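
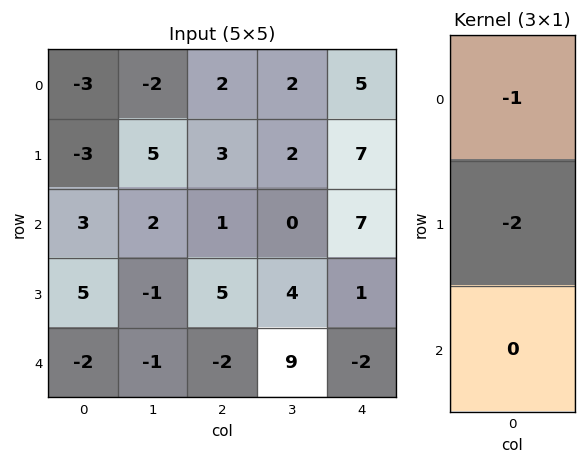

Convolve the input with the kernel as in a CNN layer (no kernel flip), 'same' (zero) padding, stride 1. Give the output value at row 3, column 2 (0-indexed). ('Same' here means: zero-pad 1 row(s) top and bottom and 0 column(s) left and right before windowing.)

The receptive field on the zero-padded input at this output position is [1 / 5 / -2]. Elementwise product with the kernel and sum: 1·-1 + 5·-2.

-11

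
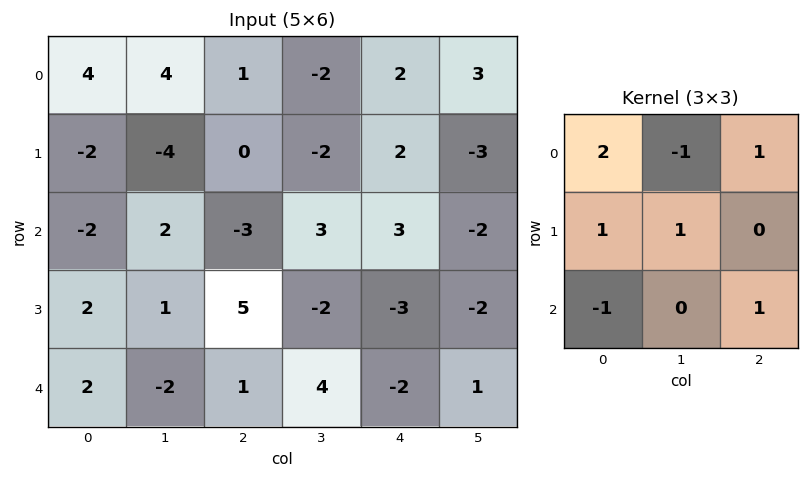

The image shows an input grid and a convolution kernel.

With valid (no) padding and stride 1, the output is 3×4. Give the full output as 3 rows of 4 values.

-2 2 10 -8
3 -14 -4 -3
-7 22 -6 -7

Output[0,0]: The receptive field on the input at this output position is [4 4 1 / -2 -4 0 / -2 2 -3]. Elementwise product with the kernel and sum: 4·2 + 4·-1 + 1·1 + -2·1 + -4·1 + -2·-1 + -3·1.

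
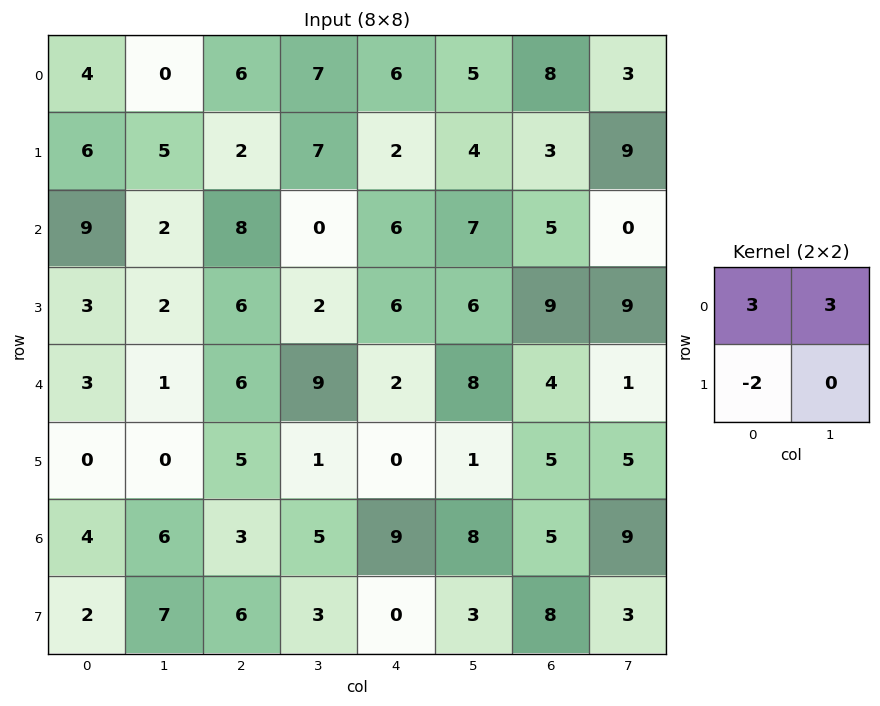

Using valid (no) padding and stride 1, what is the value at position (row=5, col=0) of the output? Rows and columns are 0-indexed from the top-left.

-8

The receptive field on the input at this output position is [0 0 / 4 6]. Elementwise product with the kernel and sum: 0·3 + 0·3 + 4·-2.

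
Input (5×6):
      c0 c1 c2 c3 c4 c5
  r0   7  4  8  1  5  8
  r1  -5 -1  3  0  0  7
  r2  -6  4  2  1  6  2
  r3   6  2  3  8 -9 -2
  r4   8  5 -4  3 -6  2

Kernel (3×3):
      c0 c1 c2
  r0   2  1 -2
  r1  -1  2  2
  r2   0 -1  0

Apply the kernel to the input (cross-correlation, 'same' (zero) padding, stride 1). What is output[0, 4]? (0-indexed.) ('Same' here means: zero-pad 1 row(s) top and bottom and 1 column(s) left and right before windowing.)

25

The receptive field on the zero-padded input at this output position is [0 0 0 / 1 5 8 / 0 0 7]. Elementwise product with the kernel and sum: 0·2 + 0·1 + 0·-2 + 1·-1 + 5·2 + 8·2 + 0·-1.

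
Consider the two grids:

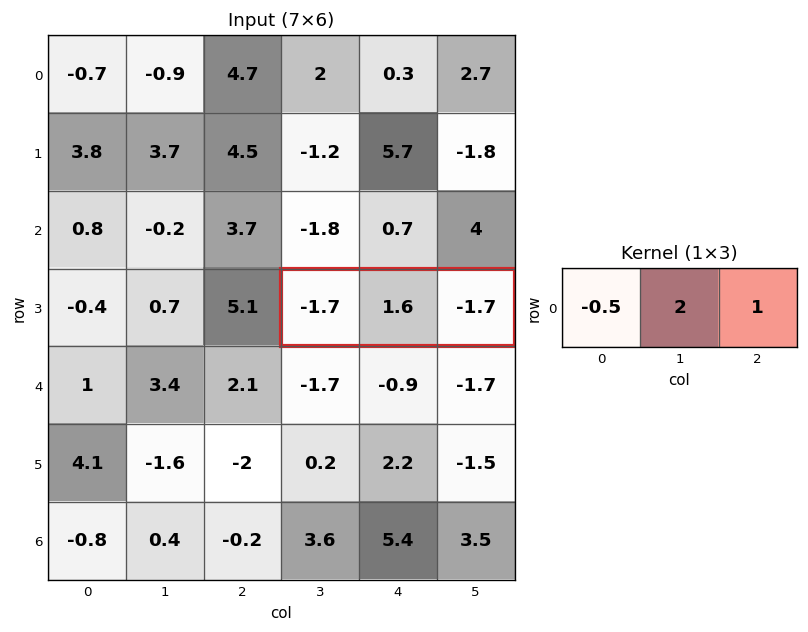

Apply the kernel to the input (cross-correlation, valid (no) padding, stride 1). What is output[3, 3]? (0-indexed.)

2.35

The receptive field on the input at this output position is [-1.7 1.6 -1.7]. Elementwise product with the kernel and sum: -1.7·-0.5 + 1.6·2 + -1.7·1.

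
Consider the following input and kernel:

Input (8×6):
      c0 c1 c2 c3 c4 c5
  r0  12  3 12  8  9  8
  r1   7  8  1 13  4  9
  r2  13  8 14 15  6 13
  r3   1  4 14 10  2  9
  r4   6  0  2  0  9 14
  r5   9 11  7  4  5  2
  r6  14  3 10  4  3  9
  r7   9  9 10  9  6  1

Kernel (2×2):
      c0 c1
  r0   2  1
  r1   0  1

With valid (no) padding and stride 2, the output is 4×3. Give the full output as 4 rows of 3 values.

35 45 35
38 53 34
23 8 34
40 33 16

Output[0,0]: The receptive field on the input at this output position is [12 3 / 7 8]. Elementwise product with the kernel and sum: 12·2 + 3·1 + 8·1.
Output[0,1]: The receptive field on the input at this output position is [12 8 / 1 13]. Elementwise product with the kernel and sum: 12·2 + 8·1 + 13·1.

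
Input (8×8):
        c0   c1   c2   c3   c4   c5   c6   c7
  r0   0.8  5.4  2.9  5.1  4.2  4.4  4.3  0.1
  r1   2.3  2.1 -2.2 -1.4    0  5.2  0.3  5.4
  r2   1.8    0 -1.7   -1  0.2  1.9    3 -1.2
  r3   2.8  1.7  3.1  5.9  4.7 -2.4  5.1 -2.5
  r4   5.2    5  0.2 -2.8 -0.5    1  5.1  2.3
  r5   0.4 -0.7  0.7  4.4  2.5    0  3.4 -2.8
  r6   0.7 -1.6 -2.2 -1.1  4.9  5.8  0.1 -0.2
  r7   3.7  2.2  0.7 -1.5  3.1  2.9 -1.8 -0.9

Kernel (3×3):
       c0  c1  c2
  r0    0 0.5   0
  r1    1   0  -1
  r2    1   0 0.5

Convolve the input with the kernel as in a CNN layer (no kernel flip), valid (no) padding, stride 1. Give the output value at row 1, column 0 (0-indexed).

The receptive field on the input at this output position is [2.3 2.1 -2.2 / 1.8 0 -1.7 / 2.8 1.7 3.1]. Elementwise product with the kernel and sum: 2.1·0.5 + 1.8·1 + -1.7·-1 + 2.8·1 + 3.1·0.5.

8.9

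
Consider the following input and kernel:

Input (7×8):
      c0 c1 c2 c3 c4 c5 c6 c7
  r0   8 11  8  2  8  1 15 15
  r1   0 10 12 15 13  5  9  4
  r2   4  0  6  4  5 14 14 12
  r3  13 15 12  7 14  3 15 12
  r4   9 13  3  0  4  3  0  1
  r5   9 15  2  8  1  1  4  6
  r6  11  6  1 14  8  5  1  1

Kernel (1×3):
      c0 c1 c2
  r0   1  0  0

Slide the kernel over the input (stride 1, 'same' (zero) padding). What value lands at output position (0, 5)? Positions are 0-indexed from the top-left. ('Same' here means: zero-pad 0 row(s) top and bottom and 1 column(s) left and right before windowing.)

The receptive field on the zero-padded input at this output position is [8 1 15]. Elementwise product with the kernel and sum: 8·1.

8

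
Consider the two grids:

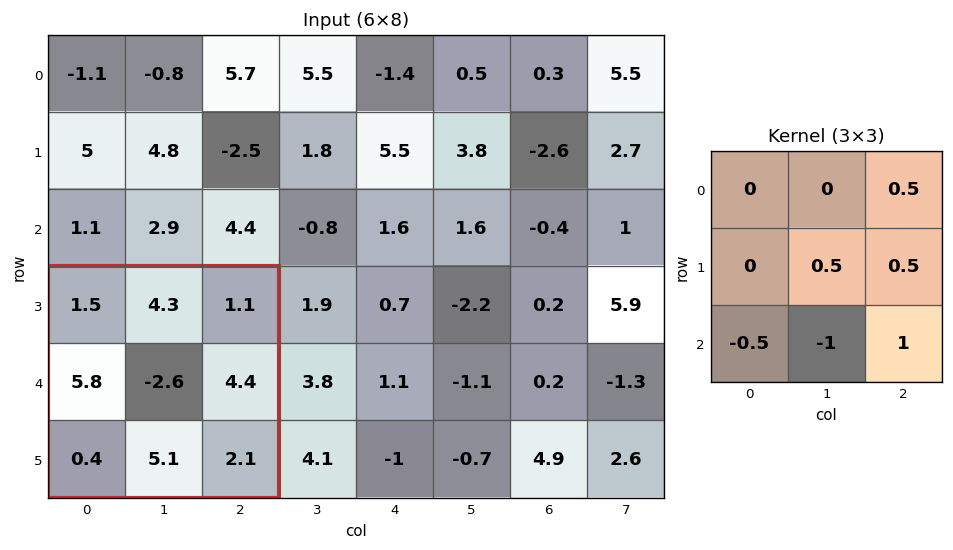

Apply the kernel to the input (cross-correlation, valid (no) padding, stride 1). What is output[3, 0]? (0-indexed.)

-1.75

The receptive field on the input at this output position is [1.5 4.3 1.1 / 5.8 -2.6 4.4 / 0.4 5.1 2.1]. Elementwise product with the kernel and sum: 1.1·0.5 + -2.6·0.5 + 4.4·0.5 + 0.4·-0.5 + 5.1·-1 + 2.1·1.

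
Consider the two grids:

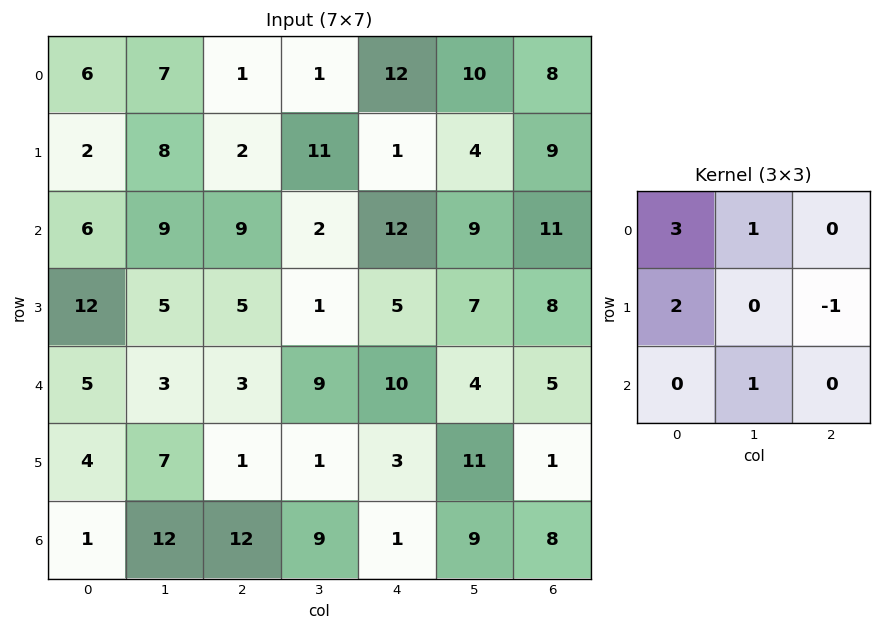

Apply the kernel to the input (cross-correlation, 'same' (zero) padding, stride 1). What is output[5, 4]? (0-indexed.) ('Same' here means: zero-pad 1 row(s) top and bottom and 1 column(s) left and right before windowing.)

29

The receptive field on the zero-padded input at this output position is [9 10 4 / 1 3 11 / 9 1 9]. Elementwise product with the kernel and sum: 9·3 + 10·1 + 1·2 + 11·-1 + 1·1.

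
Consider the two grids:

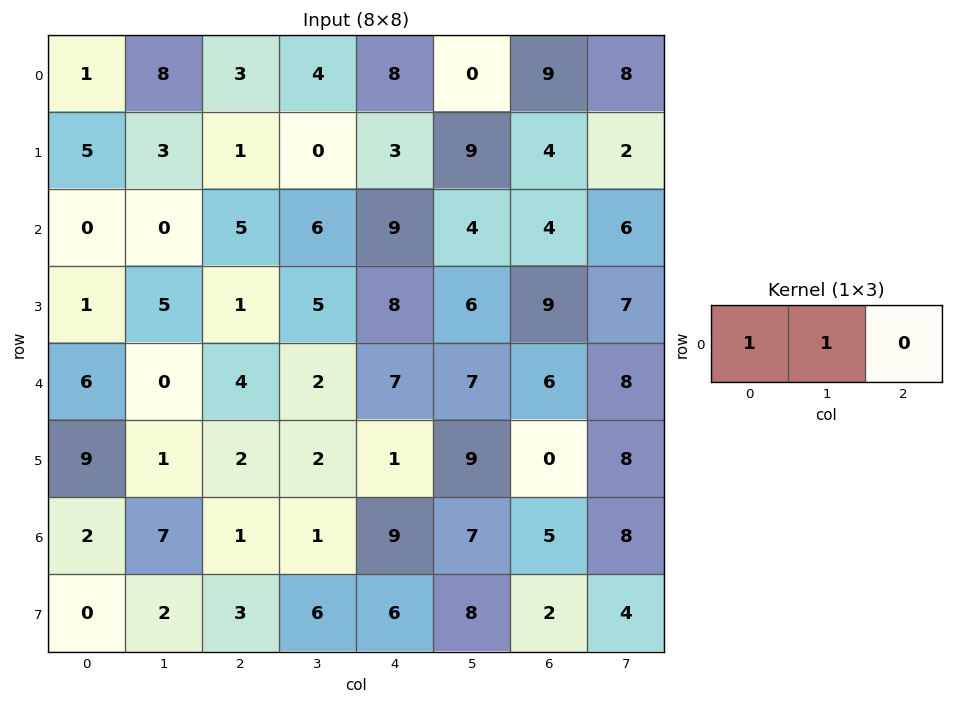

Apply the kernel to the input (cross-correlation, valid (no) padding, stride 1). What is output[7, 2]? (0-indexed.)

9

The receptive field on the input at this output position is [3 6 6]. Elementwise product with the kernel and sum: 3·1 + 6·1.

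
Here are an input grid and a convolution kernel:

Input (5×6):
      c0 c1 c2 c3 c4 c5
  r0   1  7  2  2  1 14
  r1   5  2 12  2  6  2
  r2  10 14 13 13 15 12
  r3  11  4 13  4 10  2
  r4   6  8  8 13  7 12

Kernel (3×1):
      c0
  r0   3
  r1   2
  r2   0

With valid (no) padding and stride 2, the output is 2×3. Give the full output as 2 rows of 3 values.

Output[0,0]: The receptive field on the input at this output position is [1 / 5 / 10]. Elementwise product with the kernel and sum: 1·3 + 5·2.
Output[0,1]: The receptive field on the input at this output position is [2 / 12 / 13]. Elementwise product with the kernel and sum: 2·3 + 12·2.

13 30 15
52 65 65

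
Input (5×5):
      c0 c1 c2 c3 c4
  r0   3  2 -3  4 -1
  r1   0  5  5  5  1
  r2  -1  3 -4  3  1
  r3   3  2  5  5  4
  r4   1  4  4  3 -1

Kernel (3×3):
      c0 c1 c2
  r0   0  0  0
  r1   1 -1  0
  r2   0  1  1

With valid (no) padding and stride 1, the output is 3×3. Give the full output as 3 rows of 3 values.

-6 -1 4
3 17 2
9 4 2

Output[0,0]: The receptive field on the input at this output position is [3 2 -3 / 0 5 5 / -1 3 -4]. Elementwise product with the kernel and sum: 0·1 + 5·-1 + 3·1 + -4·1.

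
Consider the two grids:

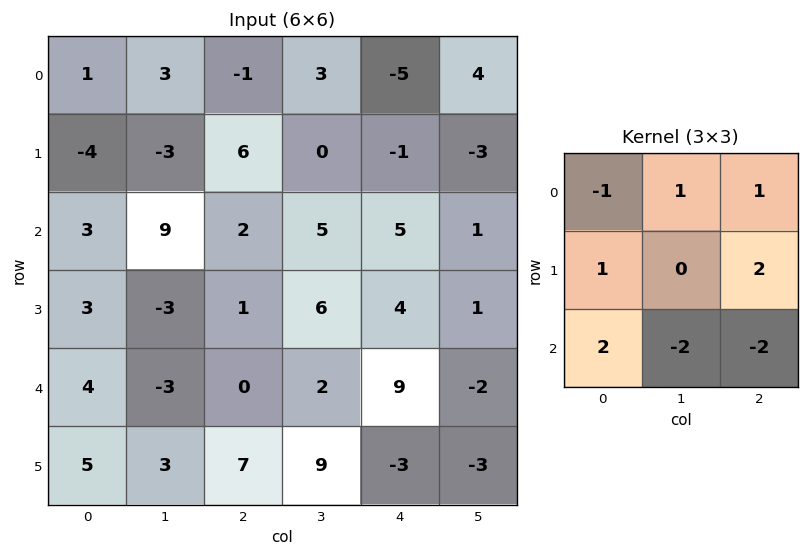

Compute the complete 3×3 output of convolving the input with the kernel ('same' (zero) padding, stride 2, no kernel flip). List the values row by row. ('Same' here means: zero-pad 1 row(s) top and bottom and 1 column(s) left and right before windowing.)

Output[0,0]: The receptive field on the zero-padded input at this output position is [0 0 0 / 0 1 3 / 0 -4 -3]. Elementwise product with the kernel and sum: 0·-1 + 0·1 + 0·1 + 0·1 + 3·2 + 0·2 + -4·-2 + -3·-2.

20 -9 19
11 8 5
-22 -15 27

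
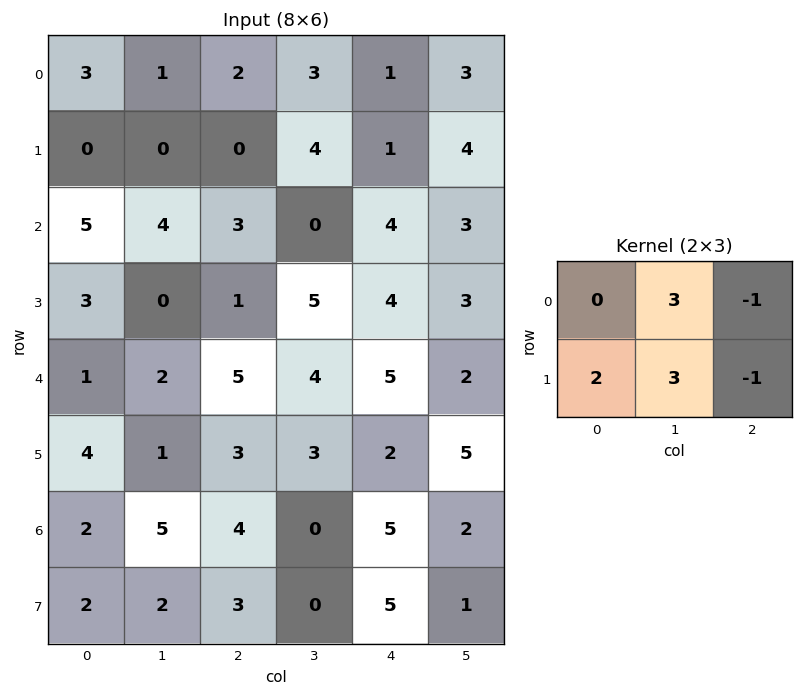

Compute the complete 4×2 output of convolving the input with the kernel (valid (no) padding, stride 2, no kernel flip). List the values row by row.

Output[0,0]: The receptive field on the input at this output position is [3 1 2 / 0 0 0]. Elementwise product with the kernel and sum: 1·3 + 2·-1 + 0·2 + 0·3 + 0·-1.
Output[0,1]: The receptive field on the input at this output position is [2 3 1 / 0 4 1]. Elementwise product with the kernel and sum: 3·3 + 1·-1 + 0·2 + 4·3 + 1·-1.

1 19
14 9
9 20
18 -4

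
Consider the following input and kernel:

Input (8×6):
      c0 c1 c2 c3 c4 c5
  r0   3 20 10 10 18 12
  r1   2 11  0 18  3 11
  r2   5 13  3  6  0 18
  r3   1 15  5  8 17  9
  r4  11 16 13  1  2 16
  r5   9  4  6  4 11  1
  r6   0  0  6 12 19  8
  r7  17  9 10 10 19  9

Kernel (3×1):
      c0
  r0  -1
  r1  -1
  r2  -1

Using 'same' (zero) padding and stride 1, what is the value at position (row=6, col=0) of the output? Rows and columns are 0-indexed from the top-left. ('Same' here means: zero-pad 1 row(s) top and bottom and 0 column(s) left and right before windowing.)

-26

The receptive field on the zero-padded input at this output position is [9 / 0 / 17]. Elementwise product with the kernel and sum: 9·-1 + 0·-1 + 17·-1.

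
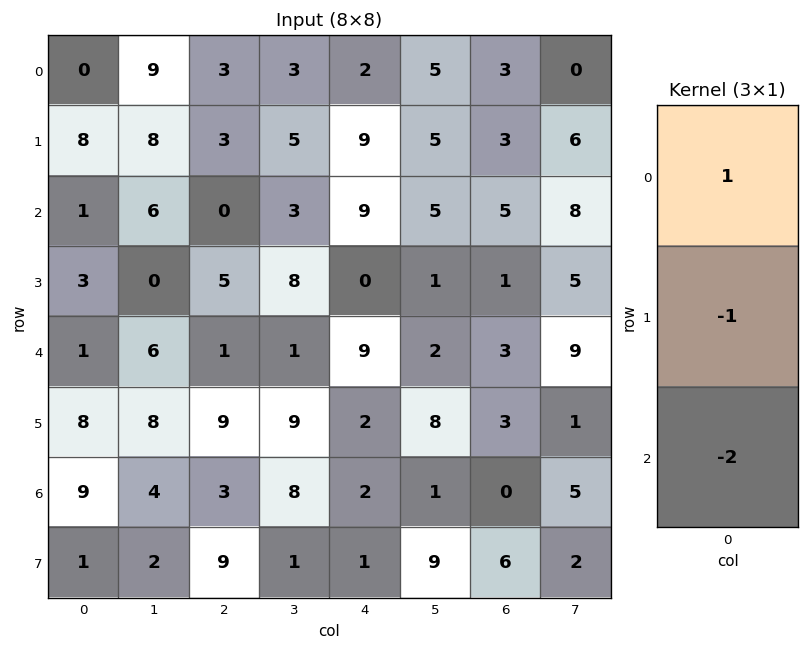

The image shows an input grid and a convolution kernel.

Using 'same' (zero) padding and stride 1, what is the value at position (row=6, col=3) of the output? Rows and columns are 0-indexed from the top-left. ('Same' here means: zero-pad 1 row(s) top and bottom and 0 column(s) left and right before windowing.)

The receptive field on the zero-padded input at this output position is [9 / 8 / 1]. Elementwise product with the kernel and sum: 9·1 + 8·-1 + 1·-2.

-1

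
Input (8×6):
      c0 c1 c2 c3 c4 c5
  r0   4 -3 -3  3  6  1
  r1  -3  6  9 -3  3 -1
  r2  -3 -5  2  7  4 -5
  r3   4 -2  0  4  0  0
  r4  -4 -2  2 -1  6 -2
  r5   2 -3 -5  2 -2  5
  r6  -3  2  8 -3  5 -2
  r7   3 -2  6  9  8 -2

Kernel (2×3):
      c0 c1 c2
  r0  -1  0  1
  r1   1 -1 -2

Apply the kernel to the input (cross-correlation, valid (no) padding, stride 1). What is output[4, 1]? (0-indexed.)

The receptive field on the input at this output position is [-2 2 -1 / -3 -5 2]. Elementwise product with the kernel and sum: -2·-1 + -1·1 + -3·1 + -5·-1 + 2·-2.

-1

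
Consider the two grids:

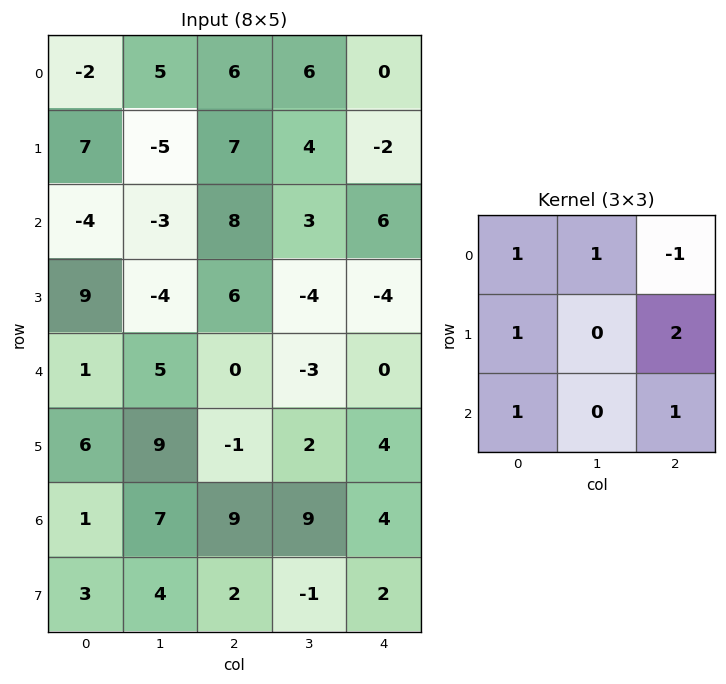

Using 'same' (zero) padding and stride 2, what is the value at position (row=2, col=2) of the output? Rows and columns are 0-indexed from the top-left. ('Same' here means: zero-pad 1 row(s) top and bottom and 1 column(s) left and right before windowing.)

The receptive field on the zero-padded input at this output position is [-4 -4 0 / -3 0 0 / 2 4 0]. Elementwise product with the kernel and sum: -4·1 + -4·1 + 0·-1 + -3·1 + 0·2 + 2·1 + 0·1.

-9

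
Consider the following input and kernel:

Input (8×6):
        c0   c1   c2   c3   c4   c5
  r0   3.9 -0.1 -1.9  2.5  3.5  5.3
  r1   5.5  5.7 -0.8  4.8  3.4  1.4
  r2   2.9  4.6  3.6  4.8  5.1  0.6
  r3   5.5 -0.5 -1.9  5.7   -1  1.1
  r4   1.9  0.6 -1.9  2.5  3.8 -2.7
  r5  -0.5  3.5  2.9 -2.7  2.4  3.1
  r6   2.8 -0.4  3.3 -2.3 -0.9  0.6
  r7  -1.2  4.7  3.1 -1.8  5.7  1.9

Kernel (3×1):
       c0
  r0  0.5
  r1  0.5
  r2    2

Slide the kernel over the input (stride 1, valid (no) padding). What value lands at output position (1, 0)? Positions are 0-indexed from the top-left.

The receptive field on the input at this output position is [5.5 / 2.9 / 5.5]. Elementwise product with the kernel and sum: 5.5·0.5 + 2.9·0.5 + 5.5·2.

15.2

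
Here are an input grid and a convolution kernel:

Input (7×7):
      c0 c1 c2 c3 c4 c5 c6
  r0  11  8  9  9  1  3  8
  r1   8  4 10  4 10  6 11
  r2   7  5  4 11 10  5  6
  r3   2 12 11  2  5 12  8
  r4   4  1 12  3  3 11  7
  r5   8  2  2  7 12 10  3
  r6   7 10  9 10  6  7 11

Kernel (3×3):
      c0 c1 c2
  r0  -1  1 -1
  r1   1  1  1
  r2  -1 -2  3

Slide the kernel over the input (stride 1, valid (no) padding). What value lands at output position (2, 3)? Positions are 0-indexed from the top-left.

37

The receptive field on the input at this output position is [11 10 5 / 2 5 12 / 3 3 11]. Elementwise product with the kernel and sum: 11·-1 + 10·1 + 5·-1 + 2·1 + 5·1 + 12·1 + 3·-1 + 3·-2 + 11·3.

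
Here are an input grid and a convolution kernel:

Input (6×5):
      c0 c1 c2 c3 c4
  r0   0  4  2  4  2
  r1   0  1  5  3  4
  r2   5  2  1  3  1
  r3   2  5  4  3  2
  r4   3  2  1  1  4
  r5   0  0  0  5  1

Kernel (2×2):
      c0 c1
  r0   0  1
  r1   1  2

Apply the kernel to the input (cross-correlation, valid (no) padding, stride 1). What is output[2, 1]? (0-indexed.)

14

The receptive field on the input at this output position is [2 1 / 5 4]. Elementwise product with the kernel and sum: 1·1 + 5·1 + 4·2.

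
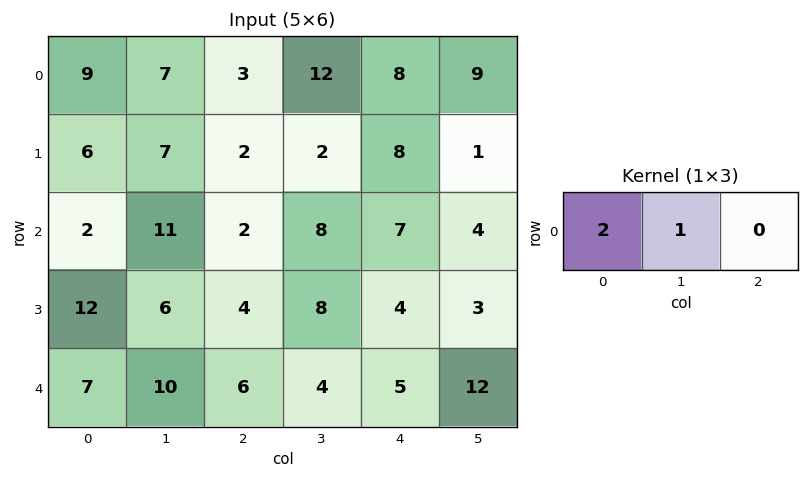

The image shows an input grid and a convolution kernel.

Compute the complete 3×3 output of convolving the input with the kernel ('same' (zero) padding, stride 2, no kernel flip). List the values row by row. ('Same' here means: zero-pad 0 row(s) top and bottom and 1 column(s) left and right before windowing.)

9 17 32
2 24 23
7 26 13

Output[0,0]: The receptive field on the zero-padded input at this output position is [0 9 7]. Elementwise product with the kernel and sum: 0·2 + 9·1.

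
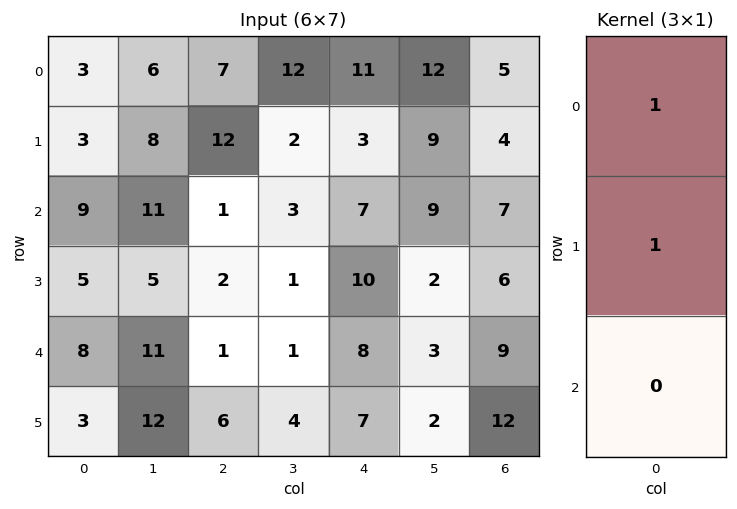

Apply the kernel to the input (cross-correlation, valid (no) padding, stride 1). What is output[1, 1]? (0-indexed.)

The receptive field on the input at this output position is [8 / 11 / 5]. Elementwise product with the kernel and sum: 8·1 + 11·1.

19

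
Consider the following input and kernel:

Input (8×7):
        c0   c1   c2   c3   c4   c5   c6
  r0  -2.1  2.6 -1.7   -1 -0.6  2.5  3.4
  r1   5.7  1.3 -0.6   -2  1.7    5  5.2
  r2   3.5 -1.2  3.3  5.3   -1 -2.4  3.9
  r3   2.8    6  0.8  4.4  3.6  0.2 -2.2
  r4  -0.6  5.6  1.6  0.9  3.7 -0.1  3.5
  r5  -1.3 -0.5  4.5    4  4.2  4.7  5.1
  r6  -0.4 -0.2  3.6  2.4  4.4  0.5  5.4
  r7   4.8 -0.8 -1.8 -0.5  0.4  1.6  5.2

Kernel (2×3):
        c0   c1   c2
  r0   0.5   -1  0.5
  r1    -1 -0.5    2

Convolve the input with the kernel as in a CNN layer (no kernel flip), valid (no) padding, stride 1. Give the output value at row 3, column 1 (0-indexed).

The receptive field on the input at this output position is [6 0.8 4.4 / 5.6 1.6 0.9]. Elementwise product with the kernel and sum: 6·0.5 + 0.8·-1 + 4.4·0.5 + 5.6·-1 + 1.6·-0.5 + 0.9·2.

-0.2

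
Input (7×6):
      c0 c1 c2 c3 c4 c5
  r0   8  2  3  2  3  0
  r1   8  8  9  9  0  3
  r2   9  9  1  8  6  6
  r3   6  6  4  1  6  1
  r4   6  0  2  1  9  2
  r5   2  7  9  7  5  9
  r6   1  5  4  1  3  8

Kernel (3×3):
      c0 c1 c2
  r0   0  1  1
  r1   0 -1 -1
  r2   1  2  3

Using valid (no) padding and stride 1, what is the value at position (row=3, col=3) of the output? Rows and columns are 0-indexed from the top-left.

The receptive field on the input at this output position is [1 6 1 / 1 9 2 / 7 5 9]. Elementwise product with the kernel and sum: 6·1 + 1·1 + 9·-1 + 2·-1 + 7·1 + 5·2 + 9·3.

40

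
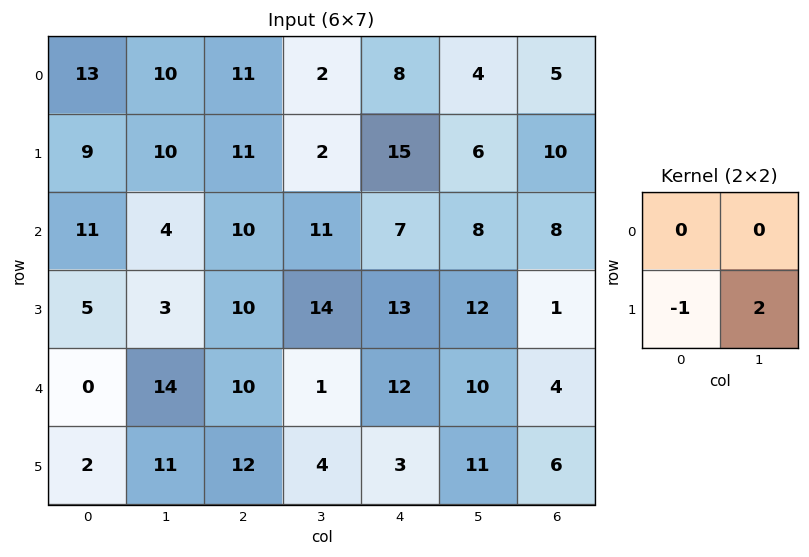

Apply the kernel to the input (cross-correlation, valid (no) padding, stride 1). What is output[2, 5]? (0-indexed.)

The receptive field on the input at this output position is [8 8 / 12 1]. Elementwise product with the kernel and sum: 12·-1 + 1·2.

-10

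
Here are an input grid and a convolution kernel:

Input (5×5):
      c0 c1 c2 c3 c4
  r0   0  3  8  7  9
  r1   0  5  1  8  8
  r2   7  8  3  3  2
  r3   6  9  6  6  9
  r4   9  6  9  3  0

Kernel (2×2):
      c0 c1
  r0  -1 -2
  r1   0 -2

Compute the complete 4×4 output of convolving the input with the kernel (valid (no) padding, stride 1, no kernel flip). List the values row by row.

Output[0,0]: The receptive field on the input at this output position is [0 3 / 0 5]. Elementwise product with the kernel and sum: 0·-1 + 3·-2 + 5·-2.

-16 -21 -38 -41
-26 -13 -23 -28
-41 -26 -21 -25
-36 -39 -24 -24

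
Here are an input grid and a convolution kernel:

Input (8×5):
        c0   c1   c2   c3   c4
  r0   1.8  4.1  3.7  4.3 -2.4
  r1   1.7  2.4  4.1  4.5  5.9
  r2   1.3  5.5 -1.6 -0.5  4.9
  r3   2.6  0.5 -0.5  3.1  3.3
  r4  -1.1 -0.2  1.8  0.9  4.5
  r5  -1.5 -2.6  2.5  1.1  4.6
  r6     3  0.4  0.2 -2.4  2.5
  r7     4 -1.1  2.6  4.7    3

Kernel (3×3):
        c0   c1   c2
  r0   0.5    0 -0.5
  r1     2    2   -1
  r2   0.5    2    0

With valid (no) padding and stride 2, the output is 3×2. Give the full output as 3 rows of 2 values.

Output[0,0]: The receptive field on the input at this output position is [1.8 4.1 3.7 / 1.7 2.4 4.1 / 1.3 5.5 -1.6]. Elementwise product with the kernel and sum: 1.8·0.5 + 3.7·-0.5 + 1.7·2 + 2.4·2 + 4.1·-1 + 1.3·0.5 + 5.5·2.
Output[0,1]: The receptive field on the input at this output position is [3.7 4.3 -2.4 / 4.1 4.5 5.9 / -1.6 -0.5 4.9]. Elementwise product with the kernel and sum: 3.7·0.5 + -2.4·-0.5 + 4.1·2 + 4.5·2 + 5.9·-1 + -1.6·0.5 + -0.5·2.

14.8 12.55
7.2 1.35
-9.85 -3.45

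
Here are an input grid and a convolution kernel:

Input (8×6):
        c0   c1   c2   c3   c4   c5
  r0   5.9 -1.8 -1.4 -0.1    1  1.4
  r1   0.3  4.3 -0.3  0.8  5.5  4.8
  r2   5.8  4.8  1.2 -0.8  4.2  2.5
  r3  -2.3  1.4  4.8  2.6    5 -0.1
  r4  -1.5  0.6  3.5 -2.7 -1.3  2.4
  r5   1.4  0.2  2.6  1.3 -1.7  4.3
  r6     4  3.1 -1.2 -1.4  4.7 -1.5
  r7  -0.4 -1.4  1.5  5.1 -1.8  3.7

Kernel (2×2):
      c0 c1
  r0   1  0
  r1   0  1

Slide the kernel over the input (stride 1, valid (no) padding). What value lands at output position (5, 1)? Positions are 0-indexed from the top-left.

The receptive field on the input at this output position is [0.2 2.6 / 3.1 -1.2]. Elementwise product with the kernel and sum: 0.2·1 + -1.2·1.

-1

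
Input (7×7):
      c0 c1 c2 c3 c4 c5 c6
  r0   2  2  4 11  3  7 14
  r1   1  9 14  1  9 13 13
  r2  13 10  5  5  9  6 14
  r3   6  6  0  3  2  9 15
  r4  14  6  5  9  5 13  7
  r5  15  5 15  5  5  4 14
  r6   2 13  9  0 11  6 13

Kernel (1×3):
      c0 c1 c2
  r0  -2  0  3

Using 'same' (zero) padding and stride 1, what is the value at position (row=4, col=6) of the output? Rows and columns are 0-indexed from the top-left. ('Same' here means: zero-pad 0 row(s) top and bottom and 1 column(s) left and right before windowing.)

-26

The receptive field on the zero-padded input at this output position is [13 7 0]. Elementwise product with the kernel and sum: 13·-2 + 0·3.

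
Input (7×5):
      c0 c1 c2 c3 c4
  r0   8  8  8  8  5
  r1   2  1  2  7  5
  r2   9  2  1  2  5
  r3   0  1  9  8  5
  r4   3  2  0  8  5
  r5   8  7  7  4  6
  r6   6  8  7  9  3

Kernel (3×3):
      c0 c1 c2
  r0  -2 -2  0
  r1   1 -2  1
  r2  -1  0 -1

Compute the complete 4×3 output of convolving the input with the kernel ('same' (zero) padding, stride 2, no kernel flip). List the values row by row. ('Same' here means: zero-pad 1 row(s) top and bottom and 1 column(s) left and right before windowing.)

-9 -8 -9
-21 -13 -40
-11 -21 -32
-20 -25 -17

Output[0,0]: The receptive field on the zero-padded input at this output position is [0 0 0 / 0 8 8 / 0 2 1]. Elementwise product with the kernel and sum: 0·-2 + 0·-2 + 0·1 + 8·-2 + 8·1 + 0·-1 + 1·-1.
Output[0,1]: The receptive field on the zero-padded input at this output position is [0 0 0 / 8 8 8 / 1 2 7]. Elementwise product with the kernel and sum: 0·-2 + 0·-2 + 8·1 + 8·-2 + 8·1 + 1·-1 + 7·-1.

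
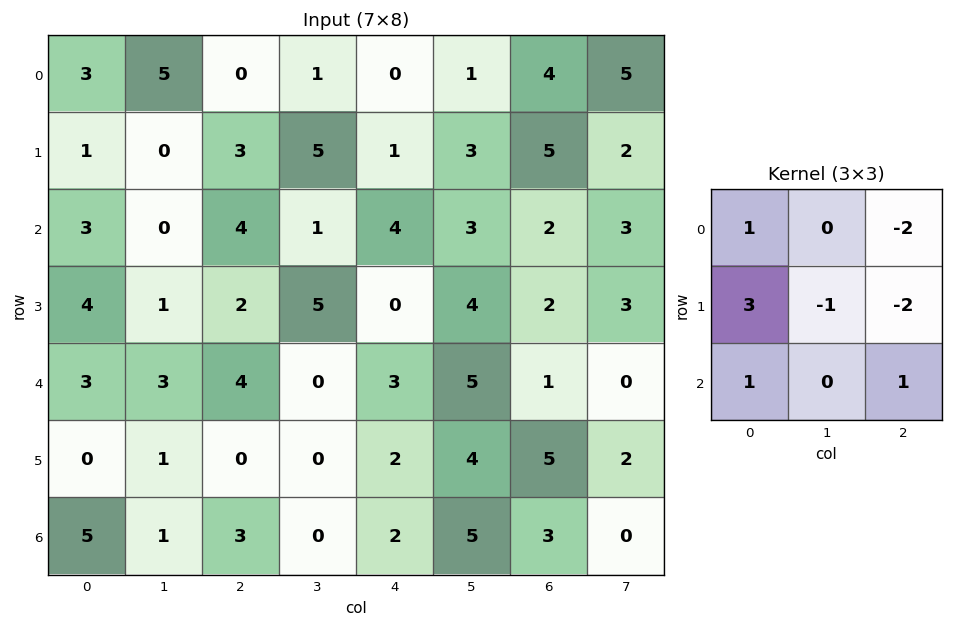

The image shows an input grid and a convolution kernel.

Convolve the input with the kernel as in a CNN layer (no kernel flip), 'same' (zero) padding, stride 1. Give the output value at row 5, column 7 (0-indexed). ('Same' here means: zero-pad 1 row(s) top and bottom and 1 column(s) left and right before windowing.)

The receptive field on the zero-padded input at this output position is [1 0 0 / 5 2 0 / 3 0 0]. Elementwise product with the kernel and sum: 1·1 + 0·-2 + 5·3 + 2·-1 + 0·-2 + 3·1 + 0·1.

17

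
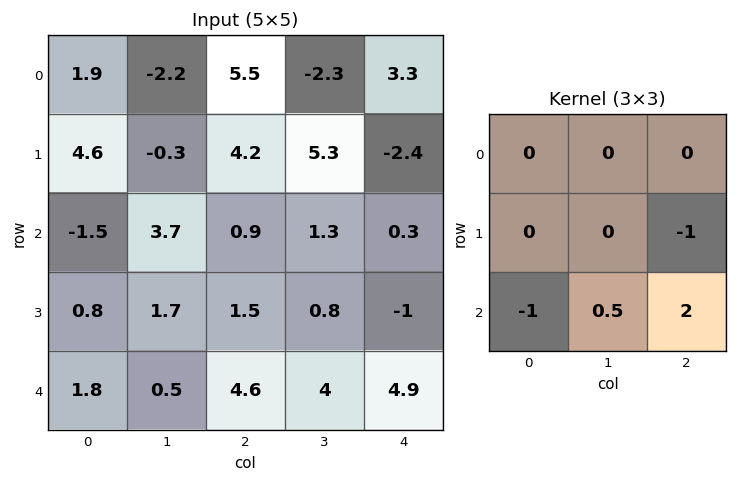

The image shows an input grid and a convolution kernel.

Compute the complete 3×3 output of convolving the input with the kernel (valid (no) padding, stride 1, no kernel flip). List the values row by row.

Output[0,0]: The receptive field on the input at this output position is [1.9 -2.2 5.5 / 4.6 -0.3 4.2 / -1.5 3.7 0.9]. Elementwise product with the kernel and sum: 4.2·-1 + -1.5·-1 + 3.7·0.5 + 0.9·2.
Output[0,1]: The receptive field on the input at this output position is [-2.2 5.5 -2.3 / -0.3 4.2 5.3 / 3.7 0.9 1.3]. Elementwise product with the kernel and sum: 5.3·-1 + 3.7·-1 + 0.9·0.5 + 1.3·2.

0.95 -5.95 2.75
2.15 -0.65 -3.4
6.15 9 8.2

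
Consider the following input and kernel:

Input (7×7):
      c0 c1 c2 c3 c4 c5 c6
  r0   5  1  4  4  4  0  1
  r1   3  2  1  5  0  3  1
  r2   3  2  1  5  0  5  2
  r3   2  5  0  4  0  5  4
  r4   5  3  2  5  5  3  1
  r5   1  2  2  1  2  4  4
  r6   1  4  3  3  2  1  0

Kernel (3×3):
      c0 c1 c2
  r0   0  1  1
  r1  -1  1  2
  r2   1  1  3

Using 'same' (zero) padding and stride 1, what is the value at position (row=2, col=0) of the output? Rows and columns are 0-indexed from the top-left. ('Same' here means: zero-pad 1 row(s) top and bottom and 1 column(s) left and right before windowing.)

The receptive field on the zero-padded input at this output position is [0 3 2 / 0 3 2 / 0 2 5]. Elementwise product with the kernel and sum: 3·1 + 2·1 + 0·-1 + 3·1 + 2·2 + 0·1 + 2·1 + 5·3.

29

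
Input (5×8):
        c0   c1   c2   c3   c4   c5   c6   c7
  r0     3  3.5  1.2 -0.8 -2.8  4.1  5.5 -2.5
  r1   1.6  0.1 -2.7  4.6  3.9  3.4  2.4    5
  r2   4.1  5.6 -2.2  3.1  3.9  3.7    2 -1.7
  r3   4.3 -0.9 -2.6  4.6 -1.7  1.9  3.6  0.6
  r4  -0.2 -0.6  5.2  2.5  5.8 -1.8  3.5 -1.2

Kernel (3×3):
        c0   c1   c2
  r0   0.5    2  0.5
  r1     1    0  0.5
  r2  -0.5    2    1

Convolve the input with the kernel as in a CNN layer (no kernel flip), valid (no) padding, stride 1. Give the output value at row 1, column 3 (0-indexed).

12.95

The receptive field on the input at this output position is [4.6 3.9 3.4 / 3.1 3.9 3.7 / 4.6 -1.7 1.9]. Elementwise product with the kernel and sum: 4.6·0.5 + 3.9·2 + 3.4·0.5 + 3.1·1 + 3.7·0.5 + 4.6·-0.5 + -1.7·2 + 1.9·1.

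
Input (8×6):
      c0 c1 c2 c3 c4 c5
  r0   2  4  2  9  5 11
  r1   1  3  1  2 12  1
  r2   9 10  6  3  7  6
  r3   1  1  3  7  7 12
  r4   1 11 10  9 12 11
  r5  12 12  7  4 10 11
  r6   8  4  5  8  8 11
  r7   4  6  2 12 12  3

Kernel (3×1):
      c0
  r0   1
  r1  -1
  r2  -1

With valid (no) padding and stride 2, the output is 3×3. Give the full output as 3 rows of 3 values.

-8 -5 -14
7 -7 -12
-19 -2 -6

Output[0,0]: The receptive field on the input at this output position is [2 / 1 / 9]. Elementwise product with the kernel and sum: 2·1 + 1·-1 + 9·-1.
Output[0,1]: The receptive field on the input at this output position is [2 / 1 / 6]. Elementwise product with the kernel and sum: 2·1 + 1·-1 + 6·-1.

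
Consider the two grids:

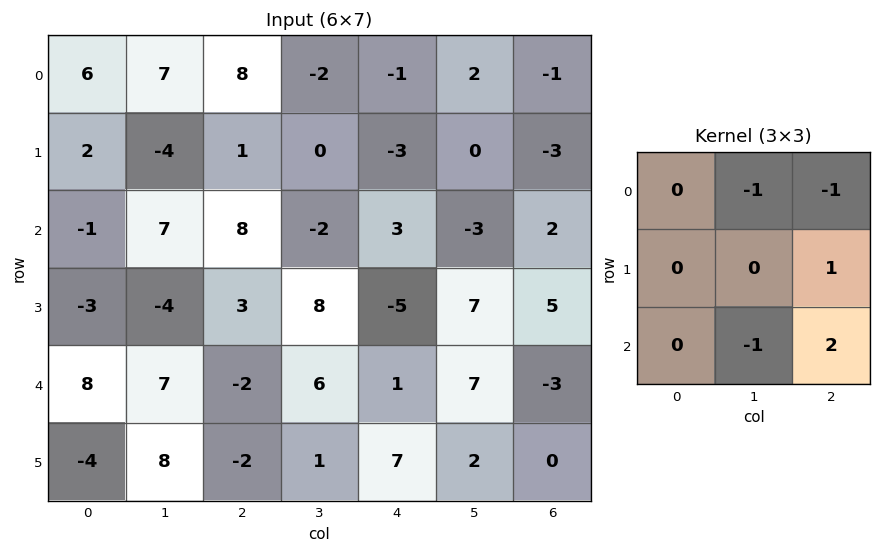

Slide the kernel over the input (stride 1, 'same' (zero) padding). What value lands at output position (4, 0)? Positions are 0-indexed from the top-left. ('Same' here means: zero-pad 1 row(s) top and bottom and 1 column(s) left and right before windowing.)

34

The receptive field on the zero-padded input at this output position is [0 -3 -4 / 0 8 7 / 0 -4 8]. Elementwise product with the kernel and sum: -3·-1 + -4·-1 + 7·1 + -4·-1 + 8·2.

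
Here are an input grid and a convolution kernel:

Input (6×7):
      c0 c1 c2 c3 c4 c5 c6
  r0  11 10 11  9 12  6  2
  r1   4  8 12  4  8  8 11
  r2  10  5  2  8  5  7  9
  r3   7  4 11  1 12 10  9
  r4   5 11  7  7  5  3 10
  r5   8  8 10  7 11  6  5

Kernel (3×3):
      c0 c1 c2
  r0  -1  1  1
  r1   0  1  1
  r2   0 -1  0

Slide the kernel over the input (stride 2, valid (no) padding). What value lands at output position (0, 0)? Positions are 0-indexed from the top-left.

25

The receptive field on the input at this output position is [11 10 11 / 4 8 12 / 10 5 2]. Elementwise product with the kernel and sum: 11·-1 + 10·1 + 11·1 + 8·1 + 12·1 + 5·-1.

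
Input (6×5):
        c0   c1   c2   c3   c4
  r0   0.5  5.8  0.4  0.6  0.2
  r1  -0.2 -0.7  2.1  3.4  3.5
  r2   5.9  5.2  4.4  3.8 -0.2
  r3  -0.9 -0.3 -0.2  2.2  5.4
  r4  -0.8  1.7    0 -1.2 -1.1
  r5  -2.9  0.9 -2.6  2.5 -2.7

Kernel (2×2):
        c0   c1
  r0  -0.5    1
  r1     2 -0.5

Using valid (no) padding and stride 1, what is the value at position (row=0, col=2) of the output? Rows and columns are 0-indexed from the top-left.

2.9

The receptive field on the input at this output position is [0.4 0.6 / 2.1 3.4]. Elementwise product with the kernel and sum: 0.4·-0.5 + 0.6·1 + 2.1·2 + 3.4·-0.5.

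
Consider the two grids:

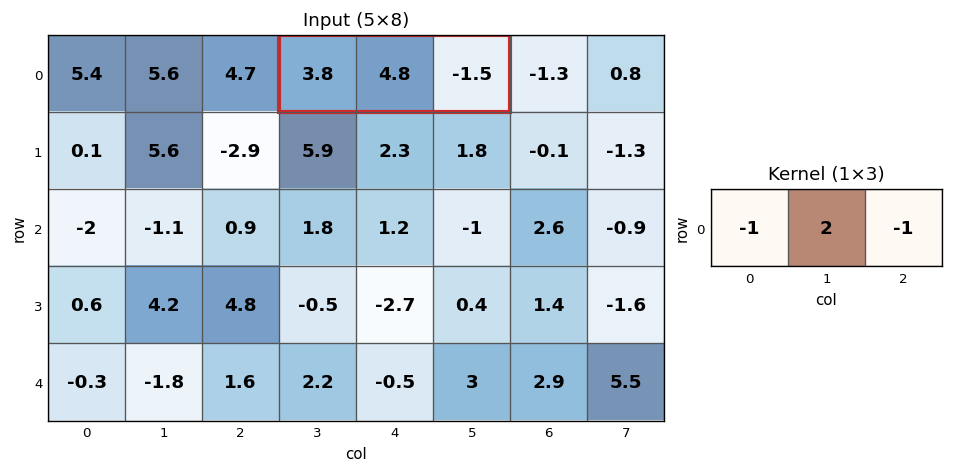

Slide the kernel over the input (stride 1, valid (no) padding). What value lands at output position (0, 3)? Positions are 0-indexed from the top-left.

7.3

The receptive field on the input at this output position is [3.8 4.8 -1.5]. Elementwise product with the kernel and sum: 3.8·-1 + 4.8·2 + -1.5·-1.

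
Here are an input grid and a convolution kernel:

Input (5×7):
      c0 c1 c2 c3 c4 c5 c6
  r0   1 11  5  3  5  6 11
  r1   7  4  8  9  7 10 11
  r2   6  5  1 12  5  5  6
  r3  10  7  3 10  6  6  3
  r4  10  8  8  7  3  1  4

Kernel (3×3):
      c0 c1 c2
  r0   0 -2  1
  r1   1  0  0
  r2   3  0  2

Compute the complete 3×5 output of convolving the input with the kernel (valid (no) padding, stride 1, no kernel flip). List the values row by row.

10 36 20 51 33
42 39 11 50 20
47 55 14 28 19

Output[0,0]: The receptive field on the input at this output position is [1 11 5 / 7 4 8 / 6 5 1]. Elementwise product with the kernel and sum: 11·-2 + 5·1 + 7·1 + 6·3 + 1·2.
Output[0,1]: The receptive field on the input at this output position is [11 5 3 / 4 8 9 / 5 1 12]. Elementwise product with the kernel and sum: 5·-2 + 3·1 + 4·1 + 5·3 + 12·2.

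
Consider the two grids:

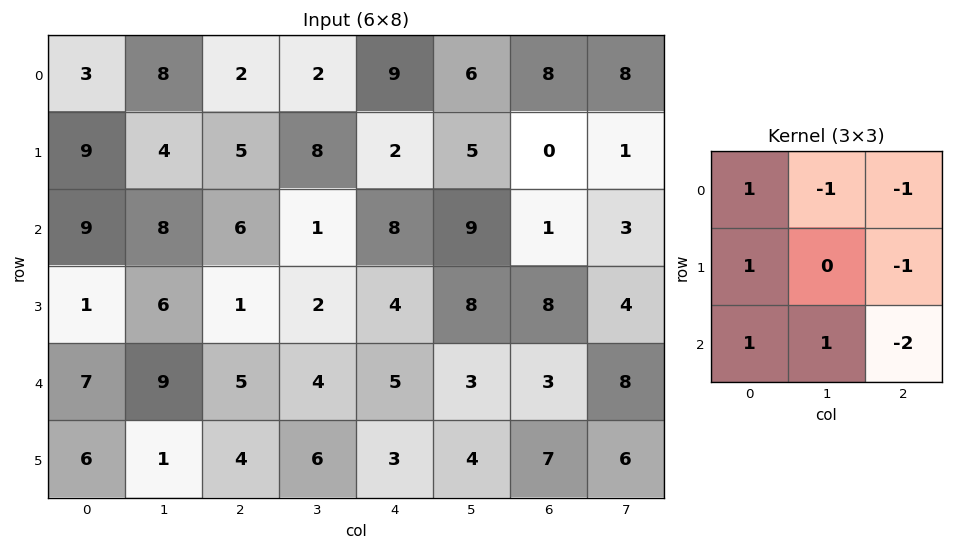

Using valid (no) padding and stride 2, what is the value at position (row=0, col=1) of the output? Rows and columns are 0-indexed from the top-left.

-15

The receptive field on the input at this output position is [2 2 9 / 5 8 2 / 6 1 8]. Elementwise product with the kernel and sum: 2·1 + 2·-1 + 9·-1 + 5·1 + 2·-1 + 6·1 + 1·1 + 8·-2.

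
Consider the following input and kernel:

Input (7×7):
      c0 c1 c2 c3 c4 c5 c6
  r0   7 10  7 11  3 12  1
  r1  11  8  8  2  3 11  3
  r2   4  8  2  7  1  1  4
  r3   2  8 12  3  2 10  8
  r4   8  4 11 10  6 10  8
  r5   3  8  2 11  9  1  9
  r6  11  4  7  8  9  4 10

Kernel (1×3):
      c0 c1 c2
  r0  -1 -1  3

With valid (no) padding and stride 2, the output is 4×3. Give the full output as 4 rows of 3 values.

4 -9 -12
-6 -6 10
21 -3 8
6 12 17

Output[0,0]: The receptive field on the input at this output position is [7 10 7]. Elementwise product with the kernel and sum: 7·-1 + 10·-1 + 7·3.
Output[0,1]: The receptive field on the input at this output position is [7 11 3]. Elementwise product with the kernel and sum: 7·-1 + 11·-1 + 3·3.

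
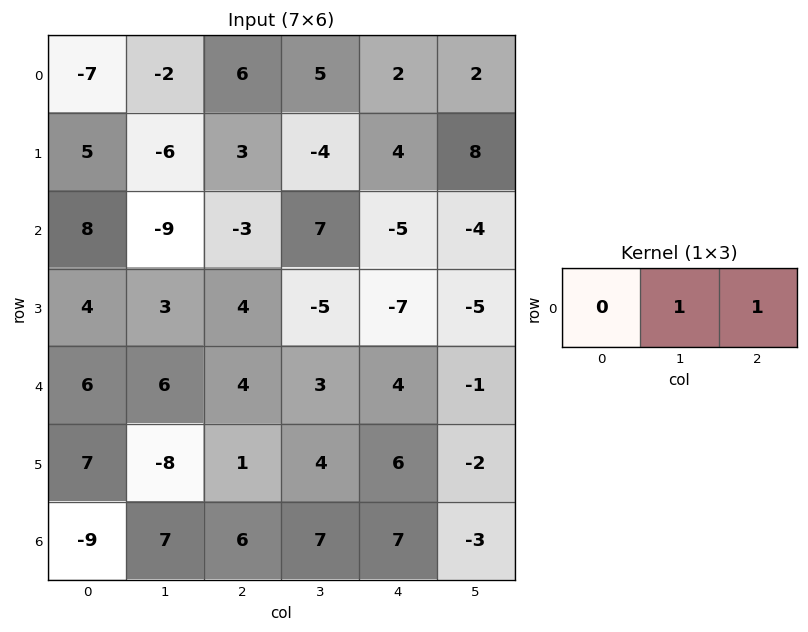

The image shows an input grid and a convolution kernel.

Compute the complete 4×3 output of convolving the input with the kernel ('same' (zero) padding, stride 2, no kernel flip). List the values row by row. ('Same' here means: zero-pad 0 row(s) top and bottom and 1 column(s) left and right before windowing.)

Output[0,0]: The receptive field on the zero-padded input at this output position is [0 -7 -2]. Elementwise product with the kernel and sum: -7·1 + -2·1.
Output[0,1]: The receptive field on the zero-padded input at this output position is [-2 6 5]. Elementwise product with the kernel and sum: 6·1 + 5·1.

-9 11 4
-1 4 -9
12 7 3
-2 13 4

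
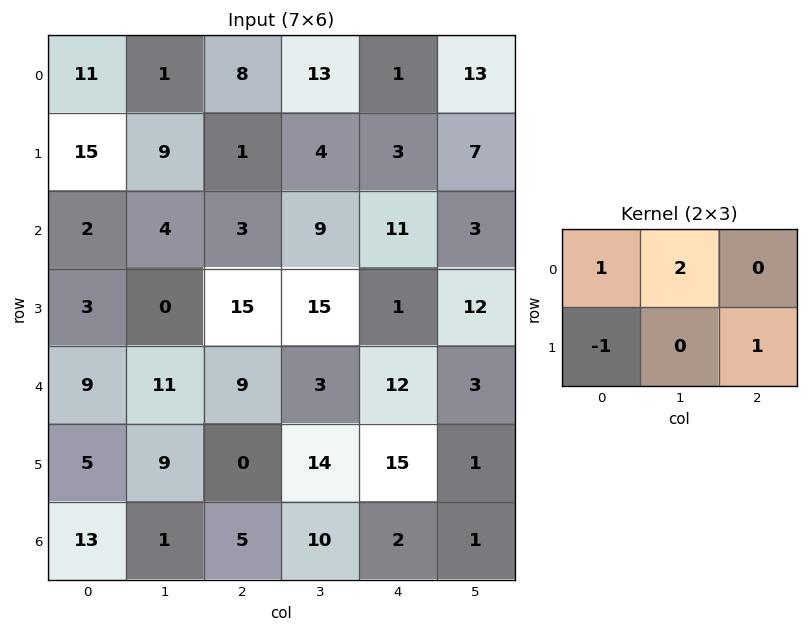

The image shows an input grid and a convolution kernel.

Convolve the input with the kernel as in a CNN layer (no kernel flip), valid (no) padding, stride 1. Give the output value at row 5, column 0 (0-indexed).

15

The receptive field on the input at this output position is [5 9 0 / 13 1 5]. Elementwise product with the kernel and sum: 5·1 + 9·2 + 13·-1 + 5·1.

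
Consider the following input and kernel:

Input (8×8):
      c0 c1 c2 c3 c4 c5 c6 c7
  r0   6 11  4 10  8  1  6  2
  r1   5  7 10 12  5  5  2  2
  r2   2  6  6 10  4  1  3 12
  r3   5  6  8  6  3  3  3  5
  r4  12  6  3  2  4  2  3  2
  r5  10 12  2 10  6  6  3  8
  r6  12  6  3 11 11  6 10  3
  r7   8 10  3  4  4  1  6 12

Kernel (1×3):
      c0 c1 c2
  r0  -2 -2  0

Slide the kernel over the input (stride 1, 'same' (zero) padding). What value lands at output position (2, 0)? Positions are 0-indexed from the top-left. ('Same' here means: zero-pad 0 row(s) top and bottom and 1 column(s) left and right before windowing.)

-4

The receptive field on the zero-padded input at this output position is [0 2 6]. Elementwise product with the kernel and sum: 0·-2 + 2·-2.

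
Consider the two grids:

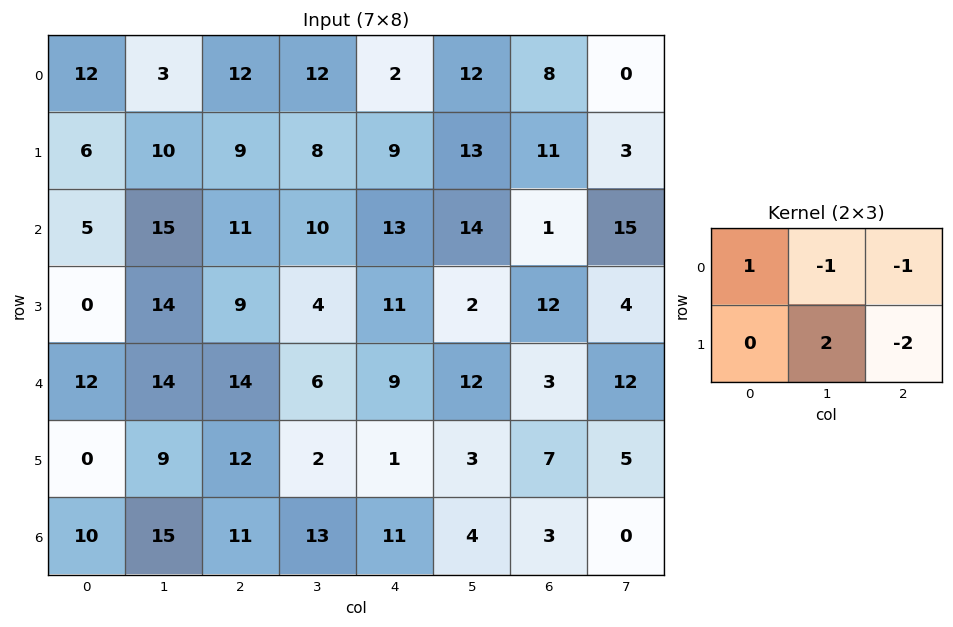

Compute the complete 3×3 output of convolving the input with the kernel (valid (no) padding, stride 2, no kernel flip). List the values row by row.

-1 -4 -14
-11 -26 -22
-22 1 -14

Output[0,0]: The receptive field on the input at this output position is [12 3 12 / 6 10 9]. Elementwise product with the kernel and sum: 12·1 + 3·-1 + 12·-1 + 10·2 + 9·-2.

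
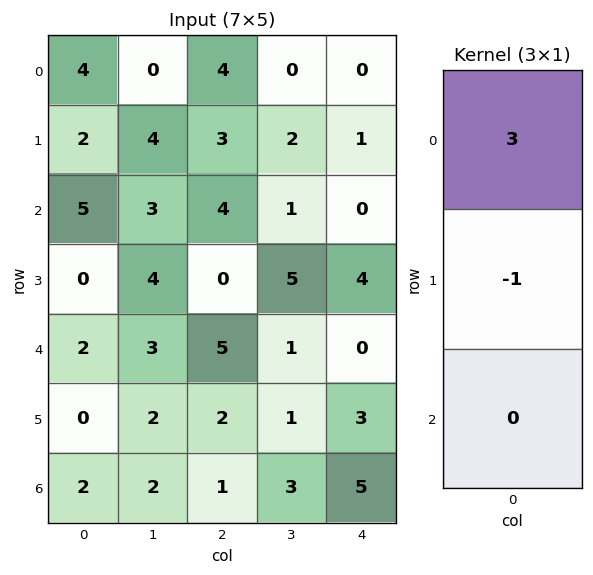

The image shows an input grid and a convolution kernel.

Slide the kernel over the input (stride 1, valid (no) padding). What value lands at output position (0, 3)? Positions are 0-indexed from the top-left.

-2

The receptive field on the input at this output position is [0 / 2 / 1]. Elementwise product with the kernel and sum: 0·3 + 2·-1.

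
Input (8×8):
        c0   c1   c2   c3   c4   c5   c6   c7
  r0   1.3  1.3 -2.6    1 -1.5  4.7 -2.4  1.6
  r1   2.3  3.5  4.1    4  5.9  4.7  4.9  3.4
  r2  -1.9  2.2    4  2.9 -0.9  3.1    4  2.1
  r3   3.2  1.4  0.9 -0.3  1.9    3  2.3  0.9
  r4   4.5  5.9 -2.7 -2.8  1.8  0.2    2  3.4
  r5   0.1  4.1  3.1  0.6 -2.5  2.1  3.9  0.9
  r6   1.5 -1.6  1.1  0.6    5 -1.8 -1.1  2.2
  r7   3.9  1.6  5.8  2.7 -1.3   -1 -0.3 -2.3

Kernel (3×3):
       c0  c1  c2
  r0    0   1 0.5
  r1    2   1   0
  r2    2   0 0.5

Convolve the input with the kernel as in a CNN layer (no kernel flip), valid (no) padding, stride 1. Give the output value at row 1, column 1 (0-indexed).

17.15

The receptive field on the input at this output position is [3.5 4.1 4 / 2.2 4 2.9 / 1.4 0.9 -0.3]. Elementwise product with the kernel and sum: 4.1·1 + 4·0.5 + 2.2·2 + 4·1 + 1.4·2 + -0.3·0.5.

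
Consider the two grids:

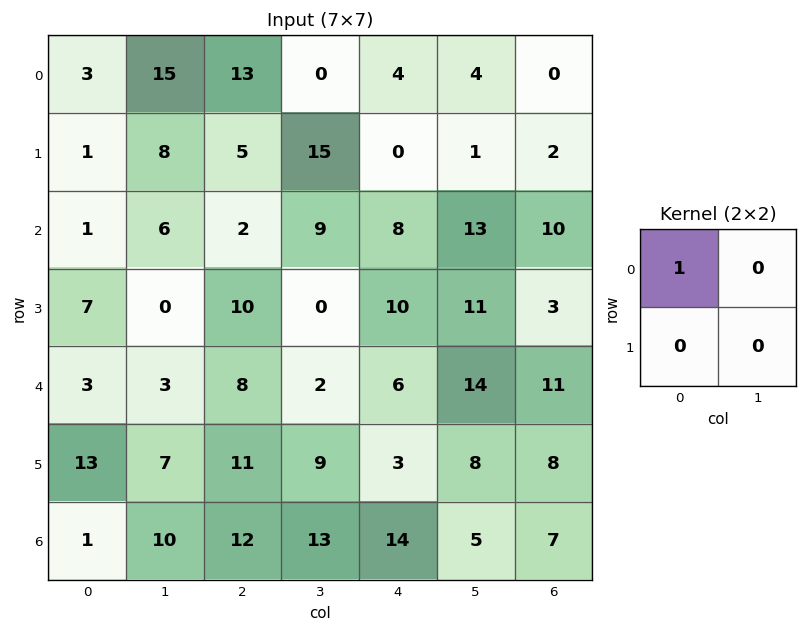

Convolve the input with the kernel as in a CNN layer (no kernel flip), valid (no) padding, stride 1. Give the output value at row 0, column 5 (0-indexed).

The receptive field on the input at this output position is [4 0 / 1 2]. Elementwise product with the kernel and sum: 4·1.

4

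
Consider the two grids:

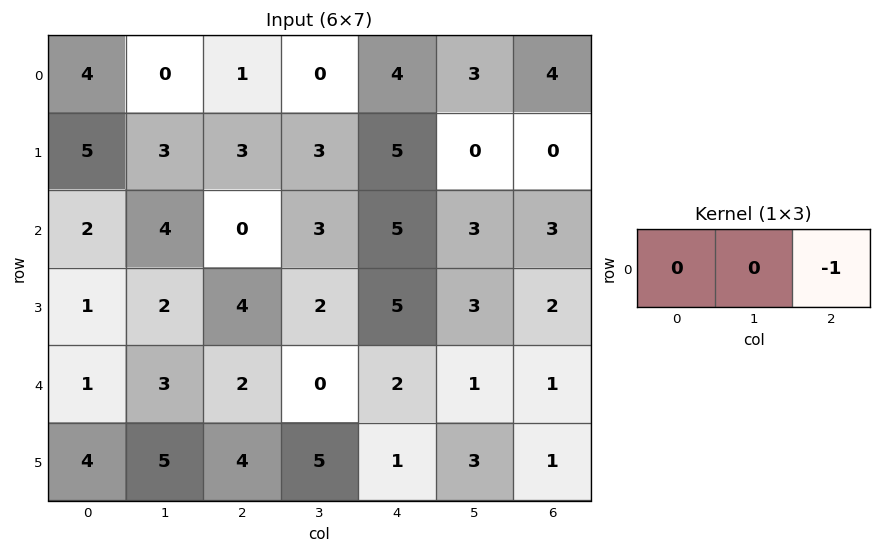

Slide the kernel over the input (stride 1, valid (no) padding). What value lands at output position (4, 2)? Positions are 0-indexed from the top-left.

The receptive field on the input at this output position is [2 0 2]. Elementwise product with the kernel and sum: 2·-1.

-2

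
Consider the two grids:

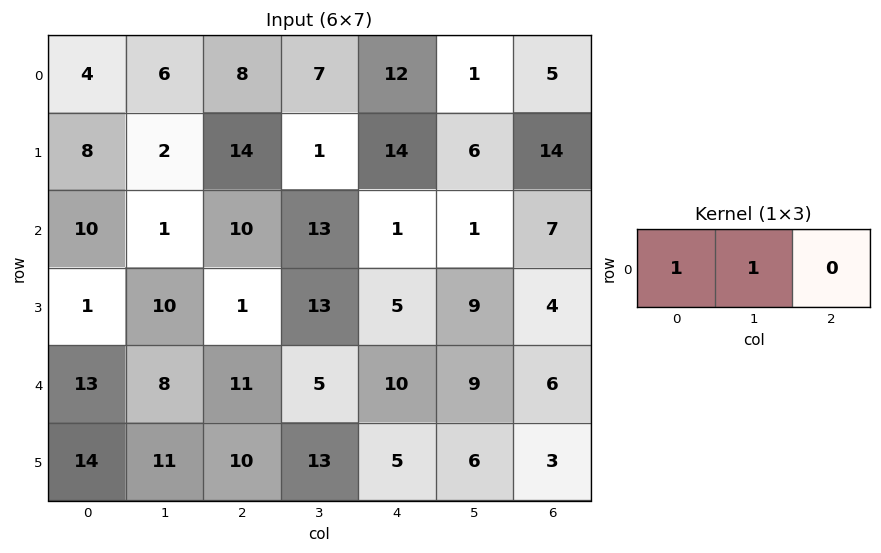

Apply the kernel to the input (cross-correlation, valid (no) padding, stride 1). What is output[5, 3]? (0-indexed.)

18

The receptive field on the input at this output position is [13 5 6]. Elementwise product with the kernel and sum: 13·1 + 5·1.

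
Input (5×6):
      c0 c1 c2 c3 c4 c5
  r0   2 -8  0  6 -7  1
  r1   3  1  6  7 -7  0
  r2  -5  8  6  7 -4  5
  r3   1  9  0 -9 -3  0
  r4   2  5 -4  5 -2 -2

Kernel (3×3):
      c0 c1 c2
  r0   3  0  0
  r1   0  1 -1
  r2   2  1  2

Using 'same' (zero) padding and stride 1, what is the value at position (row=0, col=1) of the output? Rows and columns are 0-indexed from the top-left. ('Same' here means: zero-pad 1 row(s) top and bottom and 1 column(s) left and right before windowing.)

11

The receptive field on the zero-padded input at this output position is [0 0 0 / 2 -8 0 / 3 1 6]. Elementwise product with the kernel and sum: 0·3 + -8·1 + 0·-1 + 3·2 + 1·1 + 6·2.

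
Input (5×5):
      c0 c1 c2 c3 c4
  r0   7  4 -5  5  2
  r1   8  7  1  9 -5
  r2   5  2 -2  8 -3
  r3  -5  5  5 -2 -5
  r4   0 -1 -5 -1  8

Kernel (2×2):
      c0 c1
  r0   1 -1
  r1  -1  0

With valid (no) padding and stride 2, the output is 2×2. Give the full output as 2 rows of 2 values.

-5 -11
8 -15

Output[0,0]: The receptive field on the input at this output position is [7 4 / 8 7]. Elementwise product with the kernel and sum: 7·1 + 4·-1 + 8·-1.
Output[0,1]: The receptive field on the input at this output position is [-5 5 / 1 9]. Elementwise product with the kernel and sum: -5·1 + 5·-1 + 1·-1.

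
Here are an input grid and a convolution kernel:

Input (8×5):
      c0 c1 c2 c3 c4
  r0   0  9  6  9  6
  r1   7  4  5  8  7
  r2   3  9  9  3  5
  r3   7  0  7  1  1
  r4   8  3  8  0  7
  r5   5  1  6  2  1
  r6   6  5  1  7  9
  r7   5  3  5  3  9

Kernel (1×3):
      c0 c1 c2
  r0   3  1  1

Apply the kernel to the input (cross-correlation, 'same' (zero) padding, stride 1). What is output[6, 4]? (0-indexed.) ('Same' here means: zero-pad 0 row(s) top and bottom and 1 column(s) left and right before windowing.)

30

The receptive field on the zero-padded input at this output position is [7 9 0]. Elementwise product with the kernel and sum: 7·3 + 9·1 + 0·1.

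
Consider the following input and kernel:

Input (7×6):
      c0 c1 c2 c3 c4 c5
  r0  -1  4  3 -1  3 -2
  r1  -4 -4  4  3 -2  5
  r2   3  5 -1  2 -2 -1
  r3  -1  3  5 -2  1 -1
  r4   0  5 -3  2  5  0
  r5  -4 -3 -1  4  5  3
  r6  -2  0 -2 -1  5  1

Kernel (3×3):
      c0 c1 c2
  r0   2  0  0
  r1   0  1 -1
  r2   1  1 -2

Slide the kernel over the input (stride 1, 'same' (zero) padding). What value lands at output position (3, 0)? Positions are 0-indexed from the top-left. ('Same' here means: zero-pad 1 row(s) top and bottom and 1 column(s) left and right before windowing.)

-14

The receptive field on the zero-padded input at this output position is [0 3 5 / 0 -1 3 / 0 0 5]. Elementwise product with the kernel and sum: 0·2 + -1·1 + 3·-1 + 0·1 + 0·1 + 5·-2.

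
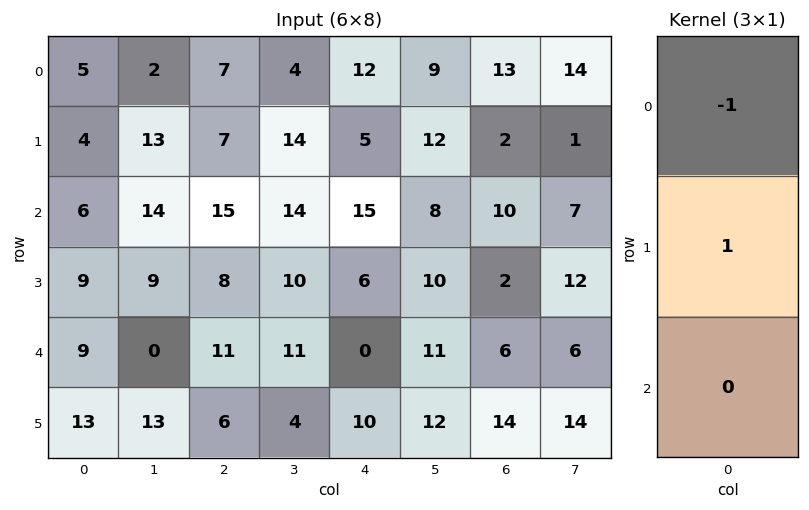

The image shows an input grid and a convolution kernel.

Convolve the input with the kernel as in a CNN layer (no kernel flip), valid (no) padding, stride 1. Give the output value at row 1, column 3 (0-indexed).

0

The receptive field on the input at this output position is [14 / 14 / 10]. Elementwise product with the kernel and sum: 14·-1 + 14·1.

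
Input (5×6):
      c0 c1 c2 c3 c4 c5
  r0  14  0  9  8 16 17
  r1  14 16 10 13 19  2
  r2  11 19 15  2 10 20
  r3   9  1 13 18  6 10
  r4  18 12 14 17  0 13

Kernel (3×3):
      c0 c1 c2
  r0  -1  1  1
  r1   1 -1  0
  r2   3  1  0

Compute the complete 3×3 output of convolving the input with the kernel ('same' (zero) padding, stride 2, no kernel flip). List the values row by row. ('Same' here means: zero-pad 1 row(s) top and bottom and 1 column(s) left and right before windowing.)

0 49 50
28 27 60
-8 28 15

Output[0,0]: The receptive field on the zero-padded input at this output position is [0 0 0 / 0 14 0 / 0 14 16]. Elementwise product with the kernel and sum: 0·-1 + 0·1 + 0·1 + 0·1 + 14·-1 + 0·3 + 14·1.
Output[0,1]: The receptive field on the zero-padded input at this output position is [0 0 0 / 0 9 8 / 16 10 13]. Elementwise product with the kernel and sum: 0·-1 + 0·1 + 0·1 + 0·1 + 9·-1 + 16·3 + 10·1.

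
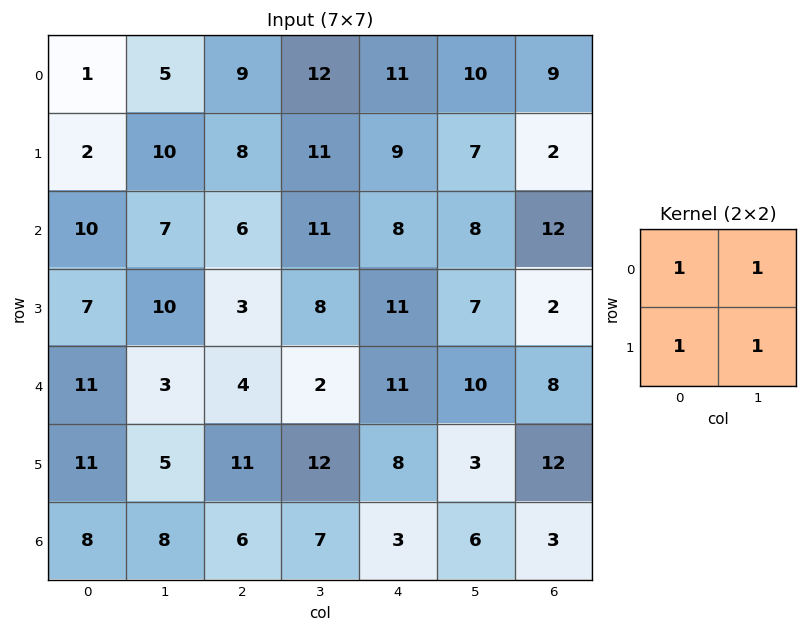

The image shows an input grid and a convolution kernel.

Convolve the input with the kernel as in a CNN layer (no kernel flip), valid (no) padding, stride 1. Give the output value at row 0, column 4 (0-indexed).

The receptive field on the input at this output position is [11 10 / 9 7]. Elementwise product with the kernel and sum: 11·1 + 10·1 + 9·1 + 7·1.

37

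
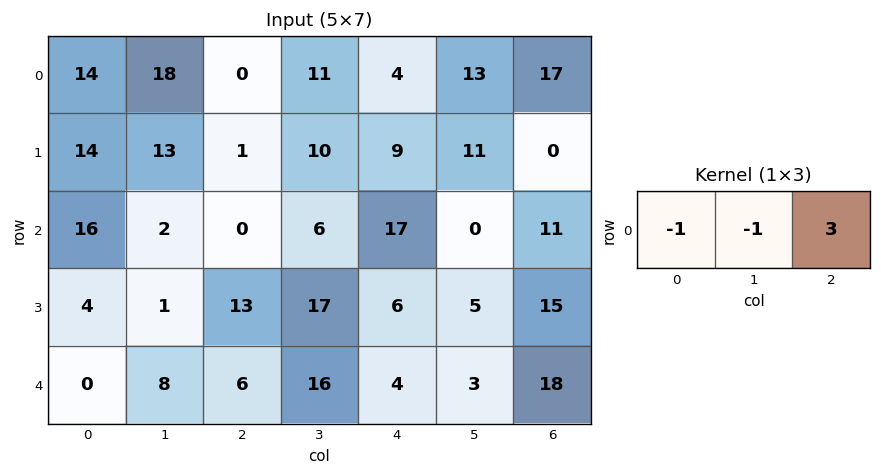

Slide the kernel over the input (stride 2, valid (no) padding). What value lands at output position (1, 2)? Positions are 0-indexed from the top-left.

The receptive field on the input at this output position is [17 0 11]. Elementwise product with the kernel and sum: 17·-1 + 0·-1 + 11·3.

16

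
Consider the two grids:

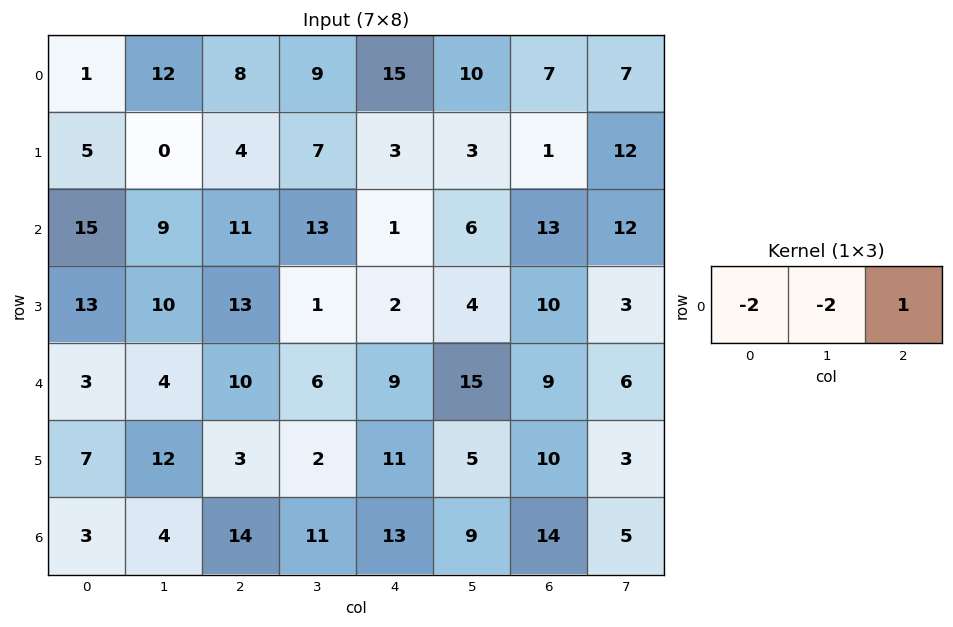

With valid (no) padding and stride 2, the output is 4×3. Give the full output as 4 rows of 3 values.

Output[0,0]: The receptive field on the input at this output position is [1 12 8]. Elementwise product with the kernel and sum: 1·-2 + 12·-2 + 8·1.

-18 -19 -43
-37 -47 -1
-4 -23 -39
0 -37 -30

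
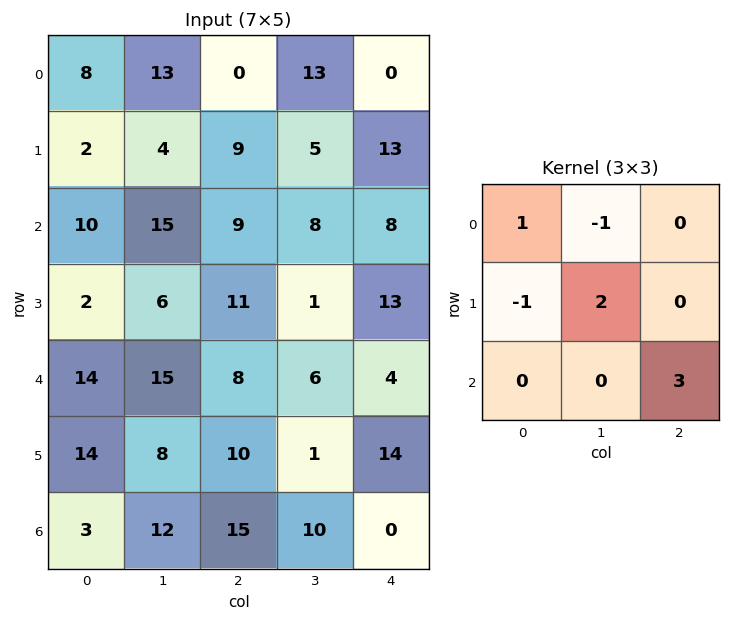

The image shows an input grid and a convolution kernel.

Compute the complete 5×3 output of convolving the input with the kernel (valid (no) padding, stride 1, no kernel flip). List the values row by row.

28 51 12
51 1 50
29 40 4
42 -1 56
46 49 -6

Output[0,0]: The receptive field on the input at this output position is [8 13 0 / 2 4 9 / 10 15 9]. Elementwise product with the kernel and sum: 8·1 + 13·-1 + 2·-1 + 4·2 + 9·3.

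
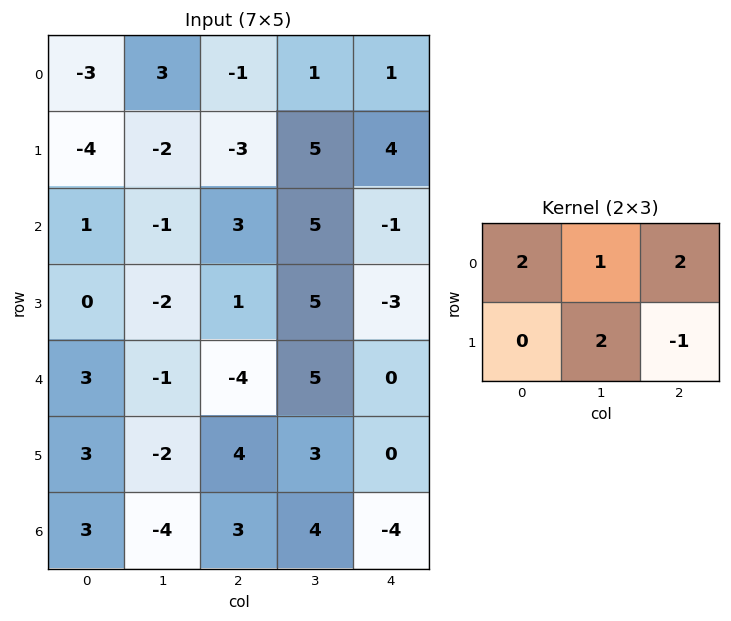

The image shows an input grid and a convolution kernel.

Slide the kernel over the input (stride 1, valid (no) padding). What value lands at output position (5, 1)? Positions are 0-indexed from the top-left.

The receptive field on the input at this output position is [-2 4 3 / -4 3 4]. Elementwise product with the kernel and sum: -2·2 + 4·1 + 3·2 + 3·2 + 4·-1.

8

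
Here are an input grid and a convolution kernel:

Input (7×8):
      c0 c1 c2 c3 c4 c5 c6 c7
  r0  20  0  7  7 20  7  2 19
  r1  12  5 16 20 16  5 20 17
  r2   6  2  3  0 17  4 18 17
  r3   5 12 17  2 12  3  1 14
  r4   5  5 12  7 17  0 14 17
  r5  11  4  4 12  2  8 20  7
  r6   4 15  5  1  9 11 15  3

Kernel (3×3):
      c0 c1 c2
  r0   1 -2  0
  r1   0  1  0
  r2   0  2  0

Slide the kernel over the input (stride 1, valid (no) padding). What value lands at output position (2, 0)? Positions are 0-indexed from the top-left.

The receptive field on the input at this output position is [6 2 3 / 5 12 17 / 5 5 12]. Elementwise product with the kernel and sum: 6·1 + 2·-2 + 12·1 + 5·2.

24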